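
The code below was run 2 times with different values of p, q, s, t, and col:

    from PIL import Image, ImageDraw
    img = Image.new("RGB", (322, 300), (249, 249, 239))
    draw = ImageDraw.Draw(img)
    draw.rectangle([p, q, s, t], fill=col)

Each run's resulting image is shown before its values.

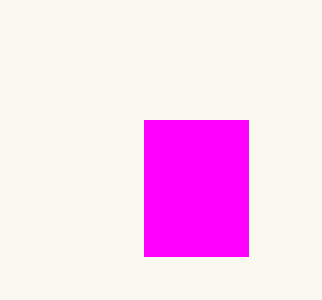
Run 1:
p = 144, q = 120, s = 248, t = 256, col = 'magenta'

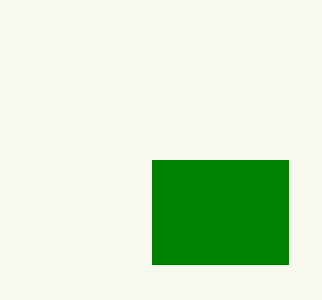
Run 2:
p = 152, q = 160, s = 288, t = 264, col = 'green'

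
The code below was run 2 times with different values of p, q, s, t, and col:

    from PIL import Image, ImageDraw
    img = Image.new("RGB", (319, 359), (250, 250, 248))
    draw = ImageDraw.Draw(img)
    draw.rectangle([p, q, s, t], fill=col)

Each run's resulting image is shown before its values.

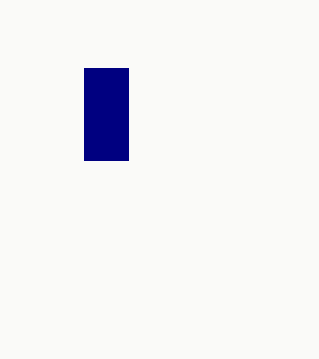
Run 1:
p = 84, q = 68, s = 128, t = 160, col = 'navy'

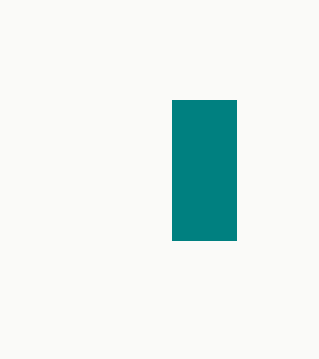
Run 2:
p = 172
q = 100
s = 236
t = 240
col = 'teal'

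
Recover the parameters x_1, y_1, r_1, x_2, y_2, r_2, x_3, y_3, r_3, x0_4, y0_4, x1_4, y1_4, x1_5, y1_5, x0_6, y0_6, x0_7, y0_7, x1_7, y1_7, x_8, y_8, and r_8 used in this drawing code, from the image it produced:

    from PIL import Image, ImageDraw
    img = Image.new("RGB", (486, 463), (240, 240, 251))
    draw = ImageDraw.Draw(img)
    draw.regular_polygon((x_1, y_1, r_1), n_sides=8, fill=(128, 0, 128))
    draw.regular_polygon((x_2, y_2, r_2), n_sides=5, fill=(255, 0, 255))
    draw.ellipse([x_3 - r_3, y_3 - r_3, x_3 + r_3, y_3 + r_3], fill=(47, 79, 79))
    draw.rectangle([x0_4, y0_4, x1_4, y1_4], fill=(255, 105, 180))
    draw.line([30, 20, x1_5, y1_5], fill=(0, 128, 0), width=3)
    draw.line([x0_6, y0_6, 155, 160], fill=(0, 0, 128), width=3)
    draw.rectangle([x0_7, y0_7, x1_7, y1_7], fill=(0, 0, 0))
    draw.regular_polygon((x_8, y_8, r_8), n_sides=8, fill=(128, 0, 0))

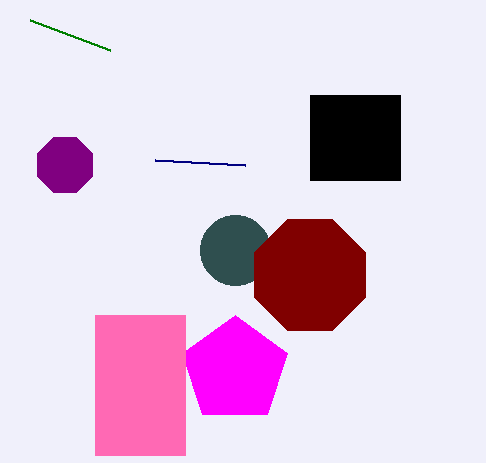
x_1 = 65
y_1 = 165
r_1 = 30
x_2 = 235
y_2 = 370
r_2 = 55
x_3 = 235
y_3 = 250
r_3 = 35
x0_4 = 95
y0_4 = 315
x1_4 = 185
y1_4 = 455
x1_5 = 110
y1_5 = 50
x0_6 = 245
y0_6 = 165
x0_7 = 310
y0_7 = 95
x1_7 = 400
y1_7 = 180
x_8 = 310
y_8 = 275
r_8 = 60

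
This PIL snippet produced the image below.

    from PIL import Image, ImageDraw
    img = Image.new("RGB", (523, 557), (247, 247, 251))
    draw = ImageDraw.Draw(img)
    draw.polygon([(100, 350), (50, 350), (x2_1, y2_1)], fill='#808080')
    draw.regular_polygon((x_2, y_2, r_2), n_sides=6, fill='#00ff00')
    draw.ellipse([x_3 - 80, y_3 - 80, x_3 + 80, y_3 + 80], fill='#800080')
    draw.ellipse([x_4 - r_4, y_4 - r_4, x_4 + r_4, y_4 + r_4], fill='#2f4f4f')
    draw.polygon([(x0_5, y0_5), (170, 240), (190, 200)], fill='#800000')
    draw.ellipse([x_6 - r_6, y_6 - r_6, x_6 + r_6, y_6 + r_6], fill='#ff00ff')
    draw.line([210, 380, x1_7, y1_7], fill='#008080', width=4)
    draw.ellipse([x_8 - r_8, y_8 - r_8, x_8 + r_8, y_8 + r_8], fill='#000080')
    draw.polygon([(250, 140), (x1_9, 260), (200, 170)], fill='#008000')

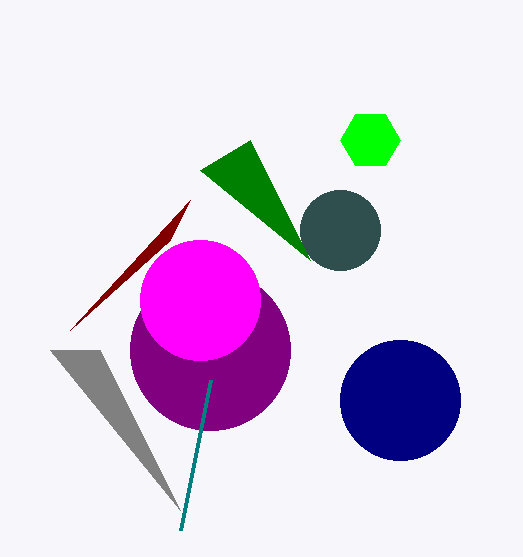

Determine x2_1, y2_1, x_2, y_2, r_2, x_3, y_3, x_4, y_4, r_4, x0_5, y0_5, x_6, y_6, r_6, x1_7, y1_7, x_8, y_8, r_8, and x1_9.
x2_1 = 180, y2_1 = 510, x_2 = 370, y_2 = 140, r_2 = 30, x_3 = 210, y_3 = 350, x_4 = 340, y_4 = 230, r_4 = 40, x0_5 = 70, y0_5 = 330, x_6 = 200, y_6 = 300, r_6 = 60, x1_7 = 180, y1_7 = 530, x_8 = 400, y_8 = 400, r_8 = 60, x1_9 = 310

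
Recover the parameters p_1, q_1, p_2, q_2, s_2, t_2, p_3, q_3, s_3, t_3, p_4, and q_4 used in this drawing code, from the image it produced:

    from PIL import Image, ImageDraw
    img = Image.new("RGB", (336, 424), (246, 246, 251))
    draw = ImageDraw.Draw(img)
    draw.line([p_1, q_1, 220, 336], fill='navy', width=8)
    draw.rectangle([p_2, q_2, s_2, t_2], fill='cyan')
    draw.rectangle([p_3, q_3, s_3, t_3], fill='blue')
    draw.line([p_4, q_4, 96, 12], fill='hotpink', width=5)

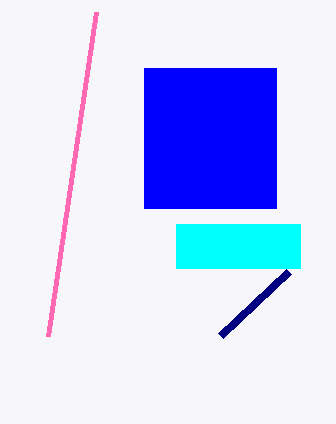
p_1 = 288, q_1 = 272, p_2 = 176, q_2 = 224, s_2 = 300, t_2 = 268, p_3 = 144, q_3 = 68, s_3 = 276, t_3 = 208, p_4 = 48, q_4 = 336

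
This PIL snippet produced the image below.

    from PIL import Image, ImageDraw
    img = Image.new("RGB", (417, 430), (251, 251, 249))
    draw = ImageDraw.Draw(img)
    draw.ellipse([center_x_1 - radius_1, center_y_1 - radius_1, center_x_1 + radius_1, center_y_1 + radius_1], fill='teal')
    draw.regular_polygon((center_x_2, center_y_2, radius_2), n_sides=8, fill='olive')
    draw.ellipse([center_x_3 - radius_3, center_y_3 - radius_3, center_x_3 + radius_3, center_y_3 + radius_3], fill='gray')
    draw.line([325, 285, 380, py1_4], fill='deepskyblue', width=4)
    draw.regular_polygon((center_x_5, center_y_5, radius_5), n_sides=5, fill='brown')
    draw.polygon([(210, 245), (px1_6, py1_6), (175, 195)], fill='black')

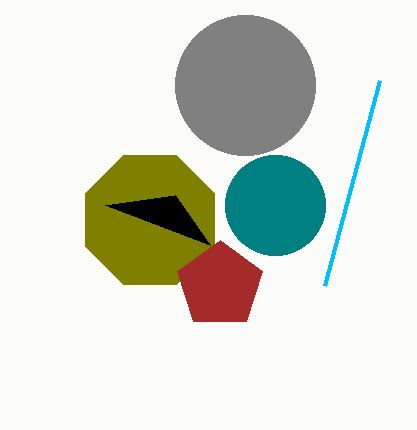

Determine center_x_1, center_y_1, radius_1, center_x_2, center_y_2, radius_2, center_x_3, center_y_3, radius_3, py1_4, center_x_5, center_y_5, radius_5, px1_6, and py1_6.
center_x_1 = 275, center_y_1 = 205, radius_1 = 50, center_x_2 = 150, center_y_2 = 220, radius_2 = 70, center_x_3 = 245, center_y_3 = 85, radius_3 = 70, py1_4 = 80, center_x_5 = 220, center_y_5 = 285, radius_5 = 45, px1_6 = 105, py1_6 = 205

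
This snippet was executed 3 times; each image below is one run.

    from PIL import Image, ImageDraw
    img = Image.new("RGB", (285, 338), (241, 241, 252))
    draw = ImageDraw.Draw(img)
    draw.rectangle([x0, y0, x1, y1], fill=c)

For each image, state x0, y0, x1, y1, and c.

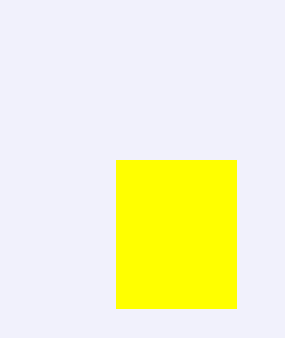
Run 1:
x0 = 116; y0 = 160; x1 = 236; y1 = 308; c = 'yellow'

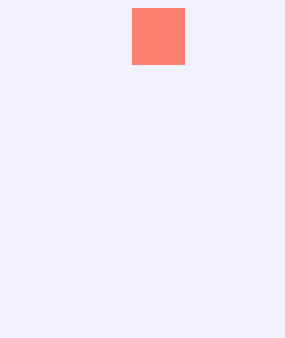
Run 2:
x0 = 132
y0 = 8
x1 = 184
y1 = 64
c = 'salmon'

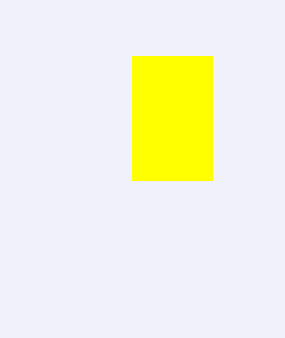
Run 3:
x0 = 132; y0 = 56; x1 = 212; y1 = 180; c = 'yellow'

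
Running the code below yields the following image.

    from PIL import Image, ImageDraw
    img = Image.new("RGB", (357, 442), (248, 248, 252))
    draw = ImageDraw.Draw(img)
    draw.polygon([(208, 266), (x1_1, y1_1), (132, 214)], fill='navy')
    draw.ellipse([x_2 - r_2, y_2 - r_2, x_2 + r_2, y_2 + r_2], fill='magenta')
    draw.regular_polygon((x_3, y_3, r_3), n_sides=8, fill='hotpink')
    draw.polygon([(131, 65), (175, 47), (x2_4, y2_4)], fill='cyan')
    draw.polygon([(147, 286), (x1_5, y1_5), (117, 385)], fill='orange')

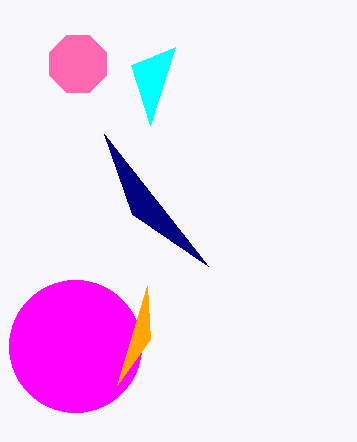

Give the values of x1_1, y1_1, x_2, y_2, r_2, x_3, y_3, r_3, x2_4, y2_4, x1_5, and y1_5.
x1_1 = 104; y1_1 = 134; x_2 = 75; y_2 = 346; r_2 = 66; x_3 = 78; y_3 = 64; r_3 = 31; x2_4 = 150; y2_4 = 125; x1_5 = 150; y1_5 = 339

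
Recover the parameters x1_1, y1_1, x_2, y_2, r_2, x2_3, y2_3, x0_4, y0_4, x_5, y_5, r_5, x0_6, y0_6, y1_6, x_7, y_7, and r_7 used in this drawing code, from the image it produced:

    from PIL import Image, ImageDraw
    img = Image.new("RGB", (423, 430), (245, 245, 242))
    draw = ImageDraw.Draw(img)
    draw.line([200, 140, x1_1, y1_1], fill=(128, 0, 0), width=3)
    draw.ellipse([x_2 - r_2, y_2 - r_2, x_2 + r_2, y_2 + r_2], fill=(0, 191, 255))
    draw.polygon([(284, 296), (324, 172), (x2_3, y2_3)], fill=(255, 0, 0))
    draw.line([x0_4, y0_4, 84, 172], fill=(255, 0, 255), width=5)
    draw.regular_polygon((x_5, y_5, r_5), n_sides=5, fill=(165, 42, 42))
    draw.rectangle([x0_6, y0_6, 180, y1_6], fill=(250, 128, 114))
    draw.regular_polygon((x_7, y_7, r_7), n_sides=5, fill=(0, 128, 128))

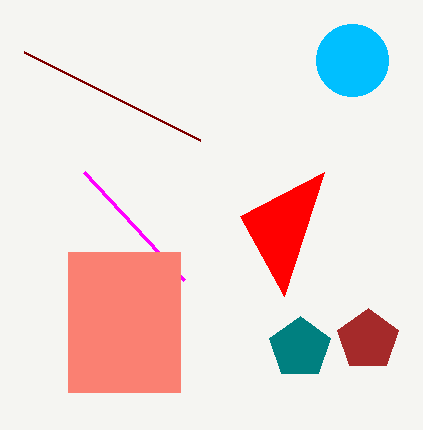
x1_1 = 24
y1_1 = 52
x_2 = 352
y_2 = 60
r_2 = 36
x2_3 = 240
y2_3 = 216
x0_4 = 184
y0_4 = 280
x_5 = 368
y_5 = 340
r_5 = 32
x0_6 = 68
y0_6 = 252
y1_6 = 392
x_7 = 300
y_7 = 348
r_7 = 32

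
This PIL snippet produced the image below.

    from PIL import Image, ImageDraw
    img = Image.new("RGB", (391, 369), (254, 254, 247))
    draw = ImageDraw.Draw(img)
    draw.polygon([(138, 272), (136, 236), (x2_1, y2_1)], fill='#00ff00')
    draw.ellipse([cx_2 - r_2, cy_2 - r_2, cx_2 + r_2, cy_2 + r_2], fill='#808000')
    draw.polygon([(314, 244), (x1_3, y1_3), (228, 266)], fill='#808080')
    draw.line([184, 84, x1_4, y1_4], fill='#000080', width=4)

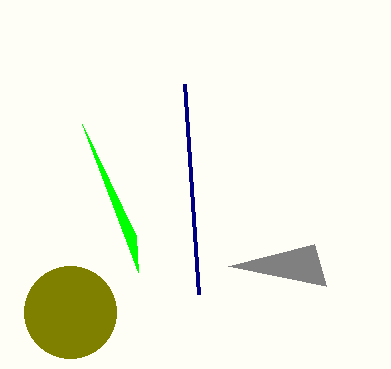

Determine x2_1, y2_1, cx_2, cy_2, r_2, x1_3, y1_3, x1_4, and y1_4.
x2_1 = 82
y2_1 = 124
cx_2 = 70
cy_2 = 312
r_2 = 46
x1_3 = 326
y1_3 = 286
x1_4 = 198
y1_4 = 294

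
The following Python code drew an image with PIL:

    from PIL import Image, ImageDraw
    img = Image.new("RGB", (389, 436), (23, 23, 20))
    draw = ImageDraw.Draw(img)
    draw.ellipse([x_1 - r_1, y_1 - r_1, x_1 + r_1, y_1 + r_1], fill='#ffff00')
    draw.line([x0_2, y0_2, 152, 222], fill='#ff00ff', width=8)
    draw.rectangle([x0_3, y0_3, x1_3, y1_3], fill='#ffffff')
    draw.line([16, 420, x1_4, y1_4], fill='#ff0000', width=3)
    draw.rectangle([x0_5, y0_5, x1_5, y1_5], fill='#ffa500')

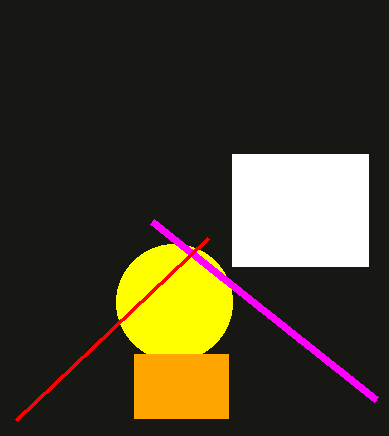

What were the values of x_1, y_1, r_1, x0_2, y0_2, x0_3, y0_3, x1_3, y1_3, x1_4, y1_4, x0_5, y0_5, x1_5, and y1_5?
x_1 = 174
y_1 = 302
r_1 = 58
x0_2 = 376
y0_2 = 400
x0_3 = 232
y0_3 = 154
x1_3 = 368
y1_3 = 266
x1_4 = 208
y1_4 = 238
x0_5 = 134
y0_5 = 354
x1_5 = 228
y1_5 = 418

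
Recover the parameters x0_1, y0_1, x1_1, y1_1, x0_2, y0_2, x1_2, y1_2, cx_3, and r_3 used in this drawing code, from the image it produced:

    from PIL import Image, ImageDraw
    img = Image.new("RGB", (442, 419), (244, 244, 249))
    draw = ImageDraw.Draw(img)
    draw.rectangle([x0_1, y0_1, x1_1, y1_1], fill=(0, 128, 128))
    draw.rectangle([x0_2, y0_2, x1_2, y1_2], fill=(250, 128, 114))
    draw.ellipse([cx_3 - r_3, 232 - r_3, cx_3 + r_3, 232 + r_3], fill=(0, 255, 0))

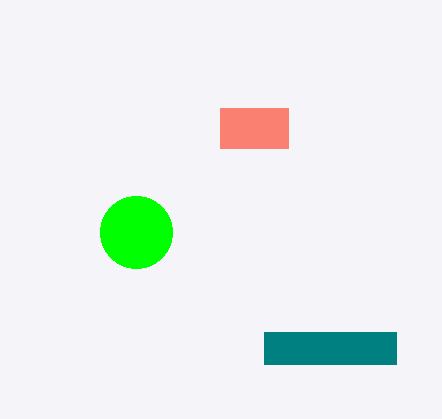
x0_1 = 264, y0_1 = 332, x1_1 = 396, y1_1 = 364, x0_2 = 220, y0_2 = 108, x1_2 = 288, y1_2 = 148, cx_3 = 136, r_3 = 36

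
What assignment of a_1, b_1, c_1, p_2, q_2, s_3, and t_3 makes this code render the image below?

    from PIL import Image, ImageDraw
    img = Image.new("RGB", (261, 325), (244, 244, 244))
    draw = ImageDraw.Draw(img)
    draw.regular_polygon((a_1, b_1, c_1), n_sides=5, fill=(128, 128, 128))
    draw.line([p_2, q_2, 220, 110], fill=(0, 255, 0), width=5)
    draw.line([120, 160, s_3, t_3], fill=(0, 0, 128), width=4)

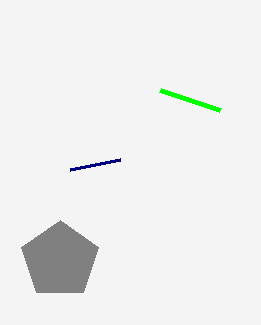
a_1 = 60; b_1 = 260; c_1 = 40; p_2 = 160; q_2 = 90; s_3 = 70; t_3 = 170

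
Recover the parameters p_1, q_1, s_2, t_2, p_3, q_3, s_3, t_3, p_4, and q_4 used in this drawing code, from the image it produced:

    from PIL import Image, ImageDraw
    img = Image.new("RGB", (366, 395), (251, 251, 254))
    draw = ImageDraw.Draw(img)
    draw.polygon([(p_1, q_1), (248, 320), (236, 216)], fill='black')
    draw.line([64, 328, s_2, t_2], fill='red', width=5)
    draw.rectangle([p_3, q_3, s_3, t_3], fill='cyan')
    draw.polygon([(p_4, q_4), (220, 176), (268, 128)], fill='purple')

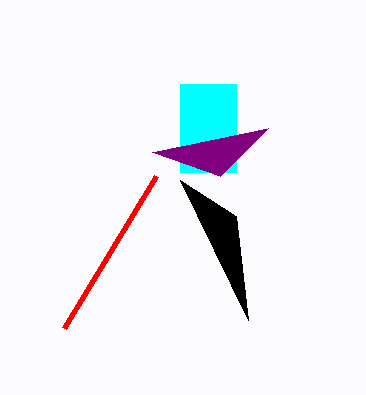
p_1 = 180
q_1 = 180
s_2 = 156
t_2 = 176
p_3 = 180
q_3 = 84
s_3 = 236
t_3 = 172
p_4 = 152
q_4 = 152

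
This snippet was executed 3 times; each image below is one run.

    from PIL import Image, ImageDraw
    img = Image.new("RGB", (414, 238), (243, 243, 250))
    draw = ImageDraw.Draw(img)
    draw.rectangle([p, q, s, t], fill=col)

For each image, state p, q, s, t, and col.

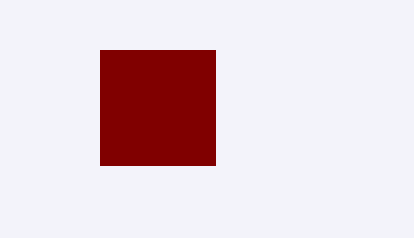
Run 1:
p = 100
q = 50
s = 215
t = 165
col = 'maroon'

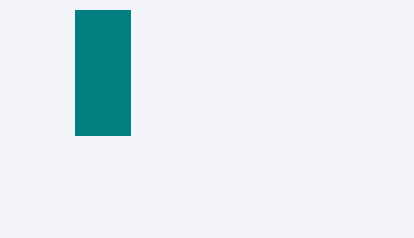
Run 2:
p = 75, q = 10, s = 130, t = 135, col = 'teal'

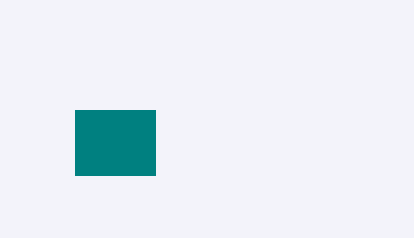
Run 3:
p = 75
q = 110
s = 155
t = 175
col = 'teal'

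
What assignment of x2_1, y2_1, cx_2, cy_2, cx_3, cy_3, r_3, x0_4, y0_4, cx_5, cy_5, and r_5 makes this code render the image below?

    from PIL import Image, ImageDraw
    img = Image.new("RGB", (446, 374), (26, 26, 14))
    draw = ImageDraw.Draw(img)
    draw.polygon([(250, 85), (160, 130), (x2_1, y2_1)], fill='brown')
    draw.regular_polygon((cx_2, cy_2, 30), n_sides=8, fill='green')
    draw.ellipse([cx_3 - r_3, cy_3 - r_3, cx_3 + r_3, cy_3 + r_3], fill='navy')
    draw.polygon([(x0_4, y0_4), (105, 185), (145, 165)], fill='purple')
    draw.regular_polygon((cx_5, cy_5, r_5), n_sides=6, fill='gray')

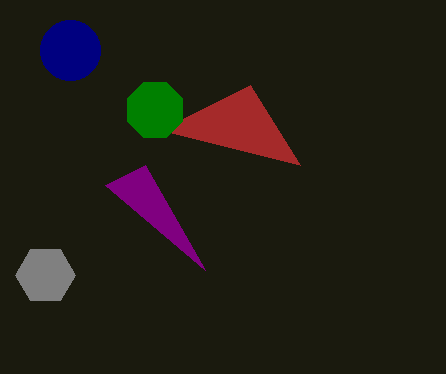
x2_1 = 300; y2_1 = 165; cx_2 = 155; cy_2 = 110; cx_3 = 70; cy_3 = 50; r_3 = 30; x0_4 = 205; y0_4 = 270; cx_5 = 45; cy_5 = 275; r_5 = 30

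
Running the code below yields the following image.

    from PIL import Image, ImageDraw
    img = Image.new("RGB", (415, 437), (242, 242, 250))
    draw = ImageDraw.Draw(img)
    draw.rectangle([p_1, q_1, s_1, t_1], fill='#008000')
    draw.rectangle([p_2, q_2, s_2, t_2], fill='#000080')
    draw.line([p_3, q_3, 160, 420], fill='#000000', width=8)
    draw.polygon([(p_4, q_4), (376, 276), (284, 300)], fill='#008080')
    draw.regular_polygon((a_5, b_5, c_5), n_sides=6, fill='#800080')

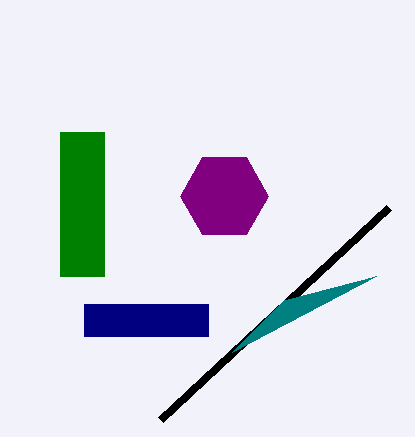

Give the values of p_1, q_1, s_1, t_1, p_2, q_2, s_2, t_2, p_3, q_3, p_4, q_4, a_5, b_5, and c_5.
p_1 = 60
q_1 = 132
s_1 = 104
t_1 = 276
p_2 = 84
q_2 = 304
s_2 = 208
t_2 = 336
p_3 = 388
q_3 = 208
p_4 = 232
q_4 = 352
a_5 = 224
b_5 = 196
c_5 = 44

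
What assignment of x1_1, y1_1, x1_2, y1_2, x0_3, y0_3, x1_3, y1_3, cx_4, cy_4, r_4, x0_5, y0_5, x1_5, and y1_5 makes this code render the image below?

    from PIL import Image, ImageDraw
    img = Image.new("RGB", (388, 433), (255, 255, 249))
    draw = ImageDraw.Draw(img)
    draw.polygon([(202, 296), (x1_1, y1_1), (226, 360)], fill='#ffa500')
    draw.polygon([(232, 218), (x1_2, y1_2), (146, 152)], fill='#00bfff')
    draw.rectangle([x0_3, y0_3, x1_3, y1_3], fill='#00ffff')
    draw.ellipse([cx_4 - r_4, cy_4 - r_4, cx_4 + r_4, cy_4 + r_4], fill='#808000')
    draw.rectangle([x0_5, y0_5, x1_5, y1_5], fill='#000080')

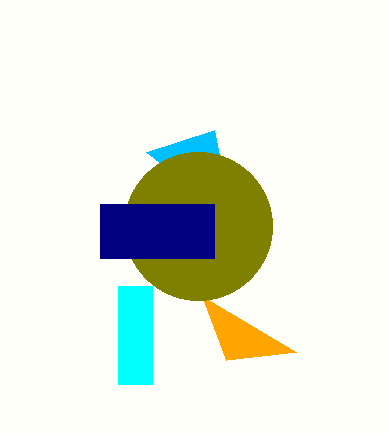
x1_1 = 296
y1_1 = 352
x1_2 = 214
y1_2 = 130
x0_3 = 118
y0_3 = 286
x1_3 = 152
y1_3 = 384
cx_4 = 198
cy_4 = 226
r_4 = 74
x0_5 = 100
y0_5 = 204
x1_5 = 214
y1_5 = 258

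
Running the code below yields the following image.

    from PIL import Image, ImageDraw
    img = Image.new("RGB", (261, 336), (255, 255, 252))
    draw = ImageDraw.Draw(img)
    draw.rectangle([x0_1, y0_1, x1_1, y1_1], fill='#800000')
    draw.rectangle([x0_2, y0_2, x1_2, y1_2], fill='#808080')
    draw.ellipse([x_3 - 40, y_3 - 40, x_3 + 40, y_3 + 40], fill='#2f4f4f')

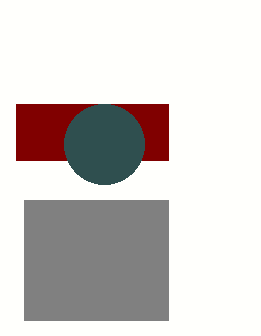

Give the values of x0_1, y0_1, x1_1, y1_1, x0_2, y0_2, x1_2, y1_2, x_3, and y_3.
x0_1 = 16
y0_1 = 104
x1_1 = 168
y1_1 = 160
x0_2 = 24
y0_2 = 200
x1_2 = 168
y1_2 = 320
x_3 = 104
y_3 = 144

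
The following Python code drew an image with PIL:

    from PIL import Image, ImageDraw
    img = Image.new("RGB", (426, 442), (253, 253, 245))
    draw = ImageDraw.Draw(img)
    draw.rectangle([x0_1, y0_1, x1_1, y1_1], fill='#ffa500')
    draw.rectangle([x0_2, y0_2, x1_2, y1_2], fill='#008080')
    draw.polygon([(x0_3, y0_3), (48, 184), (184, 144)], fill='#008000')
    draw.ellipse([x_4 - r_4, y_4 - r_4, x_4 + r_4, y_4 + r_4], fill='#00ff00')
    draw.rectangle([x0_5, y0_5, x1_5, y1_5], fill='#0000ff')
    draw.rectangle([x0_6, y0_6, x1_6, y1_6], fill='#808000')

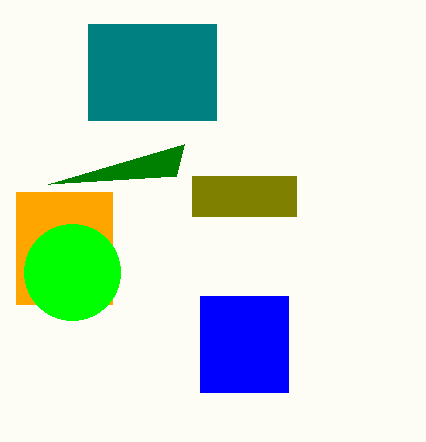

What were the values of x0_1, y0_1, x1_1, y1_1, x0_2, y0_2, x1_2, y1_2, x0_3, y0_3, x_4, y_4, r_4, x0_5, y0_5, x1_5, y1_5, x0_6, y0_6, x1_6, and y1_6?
x0_1 = 16, y0_1 = 192, x1_1 = 112, y1_1 = 304, x0_2 = 88, y0_2 = 24, x1_2 = 216, y1_2 = 120, x0_3 = 176, y0_3 = 176, x_4 = 72, y_4 = 272, r_4 = 48, x0_5 = 200, y0_5 = 296, x1_5 = 288, y1_5 = 392, x0_6 = 192, y0_6 = 176, x1_6 = 296, y1_6 = 216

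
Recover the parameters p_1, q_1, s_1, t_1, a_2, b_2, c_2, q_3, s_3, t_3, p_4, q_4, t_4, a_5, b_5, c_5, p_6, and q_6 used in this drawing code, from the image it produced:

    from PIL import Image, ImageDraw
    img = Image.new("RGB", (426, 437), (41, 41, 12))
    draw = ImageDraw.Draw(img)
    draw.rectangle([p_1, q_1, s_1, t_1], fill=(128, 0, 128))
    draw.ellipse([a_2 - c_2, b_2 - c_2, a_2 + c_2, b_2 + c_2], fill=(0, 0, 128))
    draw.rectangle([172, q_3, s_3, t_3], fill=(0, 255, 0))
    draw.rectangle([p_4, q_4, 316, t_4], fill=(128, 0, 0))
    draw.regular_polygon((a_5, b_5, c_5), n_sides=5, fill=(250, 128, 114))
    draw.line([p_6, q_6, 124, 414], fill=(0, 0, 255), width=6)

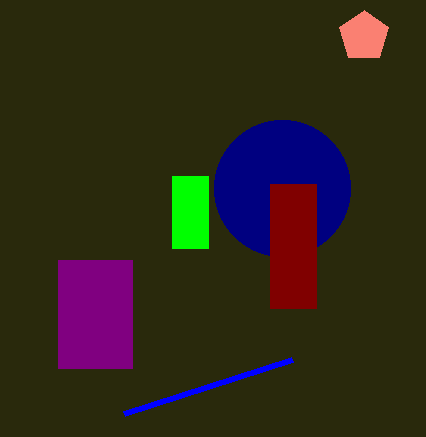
p_1 = 58; q_1 = 260; s_1 = 132; t_1 = 368; a_2 = 282; b_2 = 188; c_2 = 68; q_3 = 176; s_3 = 208; t_3 = 248; p_4 = 270; q_4 = 184; t_4 = 308; a_5 = 364; b_5 = 36; c_5 = 26; p_6 = 292; q_6 = 360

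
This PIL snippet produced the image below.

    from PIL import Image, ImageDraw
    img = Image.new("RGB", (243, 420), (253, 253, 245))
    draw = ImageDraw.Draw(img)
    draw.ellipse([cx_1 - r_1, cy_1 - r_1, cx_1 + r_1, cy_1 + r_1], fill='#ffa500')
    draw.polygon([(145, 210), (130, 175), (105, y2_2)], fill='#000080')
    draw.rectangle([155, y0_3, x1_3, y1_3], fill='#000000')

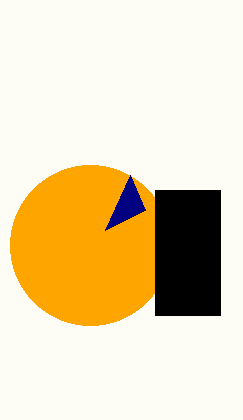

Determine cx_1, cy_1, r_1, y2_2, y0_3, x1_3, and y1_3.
cx_1 = 90; cy_1 = 245; r_1 = 80; y2_2 = 230; y0_3 = 190; x1_3 = 220; y1_3 = 315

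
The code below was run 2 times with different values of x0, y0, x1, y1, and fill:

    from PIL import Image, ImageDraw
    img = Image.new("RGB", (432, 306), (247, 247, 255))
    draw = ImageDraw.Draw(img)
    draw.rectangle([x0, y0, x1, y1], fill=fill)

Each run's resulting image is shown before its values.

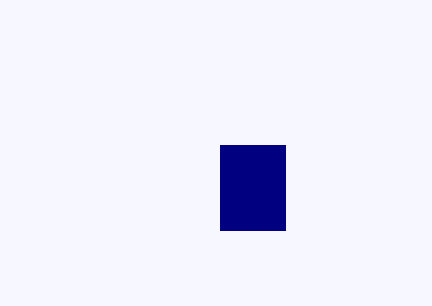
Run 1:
x0 = 220, y0 = 145, x1 = 285, y1 = 230, fill = 'navy'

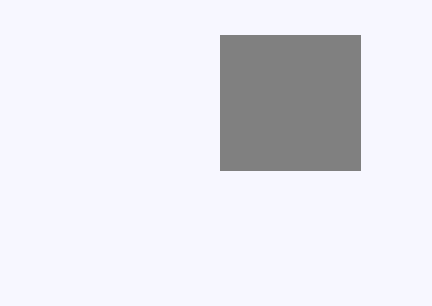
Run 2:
x0 = 220
y0 = 35
x1 = 360
y1 = 170
fill = 'gray'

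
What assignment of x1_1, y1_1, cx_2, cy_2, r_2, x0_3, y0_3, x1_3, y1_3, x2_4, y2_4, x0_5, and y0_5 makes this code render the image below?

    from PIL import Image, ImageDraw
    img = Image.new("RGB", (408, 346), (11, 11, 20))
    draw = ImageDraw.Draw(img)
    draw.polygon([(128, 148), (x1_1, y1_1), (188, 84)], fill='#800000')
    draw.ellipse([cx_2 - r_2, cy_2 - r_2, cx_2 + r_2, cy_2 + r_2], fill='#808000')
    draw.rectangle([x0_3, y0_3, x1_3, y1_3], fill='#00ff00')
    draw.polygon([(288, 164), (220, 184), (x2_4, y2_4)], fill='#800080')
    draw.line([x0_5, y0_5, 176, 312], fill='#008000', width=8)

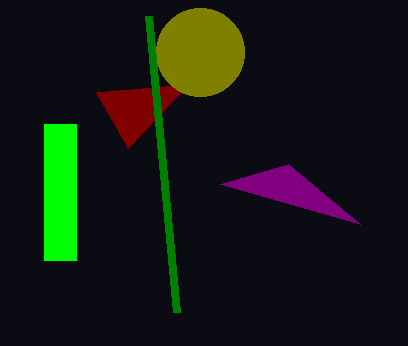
x1_1 = 96
y1_1 = 92
cx_2 = 200
cy_2 = 52
r_2 = 44
x0_3 = 44
y0_3 = 124
x1_3 = 76
y1_3 = 260
x2_4 = 360
y2_4 = 224
x0_5 = 148
y0_5 = 16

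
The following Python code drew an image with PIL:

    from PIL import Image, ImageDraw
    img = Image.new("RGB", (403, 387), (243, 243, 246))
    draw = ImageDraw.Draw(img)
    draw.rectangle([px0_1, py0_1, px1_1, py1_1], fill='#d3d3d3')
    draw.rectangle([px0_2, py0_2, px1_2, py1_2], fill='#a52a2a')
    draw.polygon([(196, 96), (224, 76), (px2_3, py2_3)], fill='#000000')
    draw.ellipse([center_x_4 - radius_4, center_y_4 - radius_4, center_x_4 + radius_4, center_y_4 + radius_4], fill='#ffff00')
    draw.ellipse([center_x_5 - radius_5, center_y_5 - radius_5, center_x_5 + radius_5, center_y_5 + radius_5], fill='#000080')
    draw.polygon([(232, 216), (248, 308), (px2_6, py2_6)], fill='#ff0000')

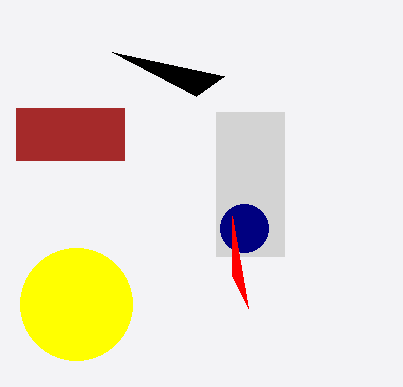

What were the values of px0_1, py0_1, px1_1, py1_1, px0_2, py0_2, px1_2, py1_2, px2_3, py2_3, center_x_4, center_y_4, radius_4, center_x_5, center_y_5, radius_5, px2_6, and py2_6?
px0_1 = 216; py0_1 = 112; px1_1 = 284; py1_1 = 256; px0_2 = 16; py0_2 = 108; px1_2 = 124; py1_2 = 160; px2_3 = 112; py2_3 = 52; center_x_4 = 76; center_y_4 = 304; radius_4 = 56; center_x_5 = 244; center_y_5 = 228; radius_5 = 24; px2_6 = 232; py2_6 = 276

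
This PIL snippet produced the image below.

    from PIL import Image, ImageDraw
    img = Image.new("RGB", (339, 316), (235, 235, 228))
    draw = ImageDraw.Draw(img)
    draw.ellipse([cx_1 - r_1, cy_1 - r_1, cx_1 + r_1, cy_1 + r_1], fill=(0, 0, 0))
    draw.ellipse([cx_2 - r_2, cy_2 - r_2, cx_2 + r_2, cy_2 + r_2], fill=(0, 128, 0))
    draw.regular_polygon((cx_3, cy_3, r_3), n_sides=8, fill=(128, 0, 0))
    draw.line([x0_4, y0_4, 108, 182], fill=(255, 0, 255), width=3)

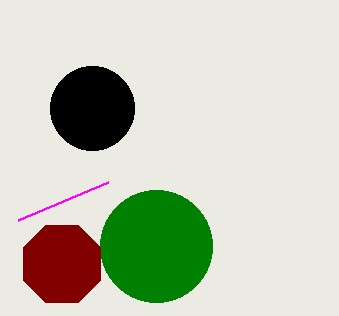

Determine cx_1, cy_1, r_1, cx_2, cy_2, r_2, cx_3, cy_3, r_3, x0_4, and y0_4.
cx_1 = 92; cy_1 = 108; r_1 = 42; cx_2 = 156; cy_2 = 246; r_2 = 56; cx_3 = 62; cy_3 = 264; r_3 = 42; x0_4 = 18; y0_4 = 220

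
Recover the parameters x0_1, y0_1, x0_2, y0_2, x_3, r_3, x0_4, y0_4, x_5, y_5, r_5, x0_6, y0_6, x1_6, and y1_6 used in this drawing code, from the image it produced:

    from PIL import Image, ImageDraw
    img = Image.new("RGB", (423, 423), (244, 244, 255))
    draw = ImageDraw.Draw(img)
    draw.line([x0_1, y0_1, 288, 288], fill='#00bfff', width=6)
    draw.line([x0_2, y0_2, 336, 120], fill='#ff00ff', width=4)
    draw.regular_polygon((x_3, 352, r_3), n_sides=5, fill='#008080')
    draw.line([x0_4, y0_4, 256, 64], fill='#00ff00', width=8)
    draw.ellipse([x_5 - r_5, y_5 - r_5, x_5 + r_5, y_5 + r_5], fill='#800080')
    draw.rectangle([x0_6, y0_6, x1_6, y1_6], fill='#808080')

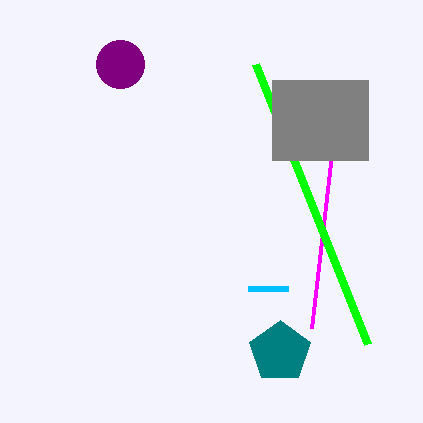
x0_1 = 248
y0_1 = 288
x0_2 = 312
y0_2 = 328
x_3 = 280
r_3 = 32
x0_4 = 368
y0_4 = 344
x_5 = 120
y_5 = 64
r_5 = 24
x0_6 = 272
y0_6 = 80
x1_6 = 368
y1_6 = 160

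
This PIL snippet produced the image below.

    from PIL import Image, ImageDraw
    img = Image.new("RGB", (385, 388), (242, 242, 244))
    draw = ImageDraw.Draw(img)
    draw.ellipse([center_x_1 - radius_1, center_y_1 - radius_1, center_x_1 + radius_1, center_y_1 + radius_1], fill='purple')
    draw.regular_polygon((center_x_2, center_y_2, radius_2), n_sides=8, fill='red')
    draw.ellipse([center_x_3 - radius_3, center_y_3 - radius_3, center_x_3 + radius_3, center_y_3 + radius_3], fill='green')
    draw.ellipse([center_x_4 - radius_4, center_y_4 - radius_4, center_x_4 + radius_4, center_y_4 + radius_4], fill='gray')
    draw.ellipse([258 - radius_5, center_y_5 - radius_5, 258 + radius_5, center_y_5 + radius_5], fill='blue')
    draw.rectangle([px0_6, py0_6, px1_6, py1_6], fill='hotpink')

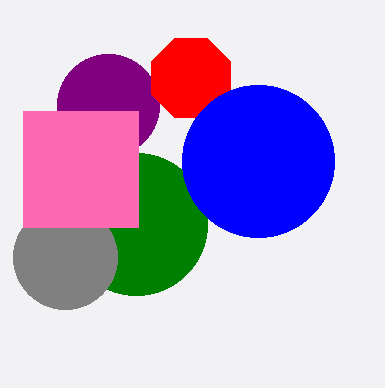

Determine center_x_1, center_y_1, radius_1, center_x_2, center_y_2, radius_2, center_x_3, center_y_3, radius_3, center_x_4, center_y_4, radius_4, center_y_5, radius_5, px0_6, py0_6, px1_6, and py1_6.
center_x_1 = 108, center_y_1 = 105, radius_1 = 51, center_x_2 = 191, center_y_2 = 78, radius_2 = 43, center_x_3 = 136, center_y_3 = 224, radius_3 = 71, center_x_4 = 65, center_y_4 = 257, radius_4 = 52, center_y_5 = 161, radius_5 = 76, px0_6 = 23, py0_6 = 111, px1_6 = 138, py1_6 = 227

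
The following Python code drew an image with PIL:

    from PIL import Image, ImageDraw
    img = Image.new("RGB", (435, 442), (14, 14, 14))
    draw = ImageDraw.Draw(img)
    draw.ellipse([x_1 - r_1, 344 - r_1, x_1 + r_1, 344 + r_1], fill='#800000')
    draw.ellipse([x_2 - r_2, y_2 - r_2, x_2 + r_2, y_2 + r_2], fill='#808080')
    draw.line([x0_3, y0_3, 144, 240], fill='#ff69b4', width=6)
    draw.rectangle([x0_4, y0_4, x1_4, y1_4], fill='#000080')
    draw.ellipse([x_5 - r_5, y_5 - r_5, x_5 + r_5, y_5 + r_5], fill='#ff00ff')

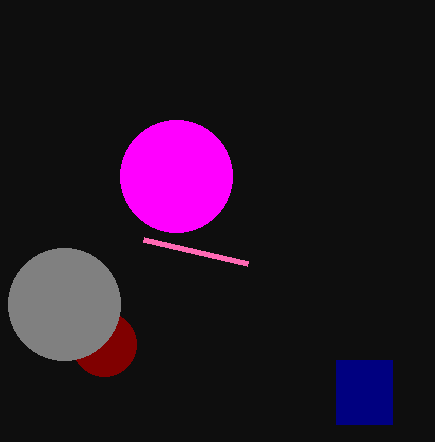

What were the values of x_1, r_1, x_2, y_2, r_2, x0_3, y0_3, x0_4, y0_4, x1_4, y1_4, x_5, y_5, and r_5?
x_1 = 104, r_1 = 32, x_2 = 64, y_2 = 304, r_2 = 56, x0_3 = 248, y0_3 = 264, x0_4 = 336, y0_4 = 360, x1_4 = 392, y1_4 = 424, x_5 = 176, y_5 = 176, r_5 = 56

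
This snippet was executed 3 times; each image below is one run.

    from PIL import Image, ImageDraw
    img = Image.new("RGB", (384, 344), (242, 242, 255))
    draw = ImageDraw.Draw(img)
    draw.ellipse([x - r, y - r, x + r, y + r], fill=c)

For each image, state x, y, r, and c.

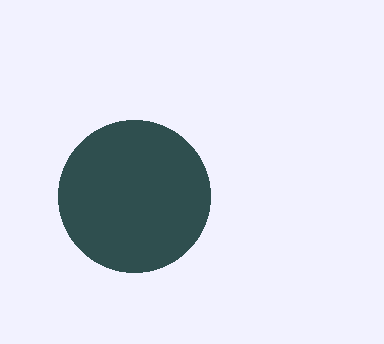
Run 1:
x = 134; y = 196; r = 76; c = 'darkslategray'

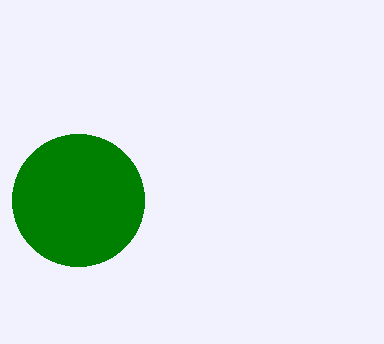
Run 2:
x = 78, y = 200, r = 66, c = 'green'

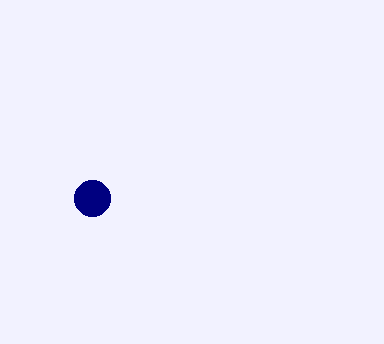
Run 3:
x = 92
y = 198
r = 18
c = 'navy'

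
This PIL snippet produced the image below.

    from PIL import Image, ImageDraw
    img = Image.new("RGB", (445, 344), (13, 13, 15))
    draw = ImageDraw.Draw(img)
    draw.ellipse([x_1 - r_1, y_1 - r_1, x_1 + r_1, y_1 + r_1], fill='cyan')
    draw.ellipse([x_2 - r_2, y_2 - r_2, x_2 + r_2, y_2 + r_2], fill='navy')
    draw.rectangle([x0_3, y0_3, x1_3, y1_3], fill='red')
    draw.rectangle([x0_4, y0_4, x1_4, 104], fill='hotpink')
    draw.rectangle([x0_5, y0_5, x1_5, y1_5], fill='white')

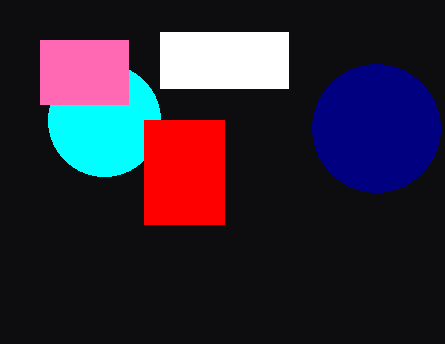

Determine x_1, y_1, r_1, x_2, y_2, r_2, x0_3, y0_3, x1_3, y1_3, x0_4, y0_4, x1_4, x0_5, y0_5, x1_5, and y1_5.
x_1 = 104; y_1 = 120; r_1 = 56; x_2 = 376; y_2 = 128; r_2 = 64; x0_3 = 144; y0_3 = 120; x1_3 = 224; y1_3 = 224; x0_4 = 40; y0_4 = 40; x1_4 = 128; x0_5 = 160; y0_5 = 32; x1_5 = 288; y1_5 = 88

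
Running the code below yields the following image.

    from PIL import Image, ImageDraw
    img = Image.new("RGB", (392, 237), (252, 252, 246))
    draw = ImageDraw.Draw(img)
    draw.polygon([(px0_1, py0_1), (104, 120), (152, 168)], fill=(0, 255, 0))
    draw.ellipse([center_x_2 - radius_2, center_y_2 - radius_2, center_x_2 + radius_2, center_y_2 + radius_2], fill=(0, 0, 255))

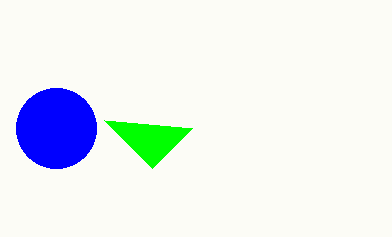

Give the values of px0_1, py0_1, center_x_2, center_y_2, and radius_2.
px0_1 = 192; py0_1 = 128; center_x_2 = 56; center_y_2 = 128; radius_2 = 40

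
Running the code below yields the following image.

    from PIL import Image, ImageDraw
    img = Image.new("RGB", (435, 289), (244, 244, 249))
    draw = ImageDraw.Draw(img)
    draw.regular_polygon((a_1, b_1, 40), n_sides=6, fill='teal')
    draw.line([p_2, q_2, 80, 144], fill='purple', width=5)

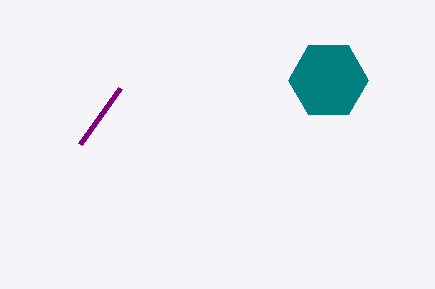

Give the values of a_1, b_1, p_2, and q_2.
a_1 = 328; b_1 = 80; p_2 = 120; q_2 = 88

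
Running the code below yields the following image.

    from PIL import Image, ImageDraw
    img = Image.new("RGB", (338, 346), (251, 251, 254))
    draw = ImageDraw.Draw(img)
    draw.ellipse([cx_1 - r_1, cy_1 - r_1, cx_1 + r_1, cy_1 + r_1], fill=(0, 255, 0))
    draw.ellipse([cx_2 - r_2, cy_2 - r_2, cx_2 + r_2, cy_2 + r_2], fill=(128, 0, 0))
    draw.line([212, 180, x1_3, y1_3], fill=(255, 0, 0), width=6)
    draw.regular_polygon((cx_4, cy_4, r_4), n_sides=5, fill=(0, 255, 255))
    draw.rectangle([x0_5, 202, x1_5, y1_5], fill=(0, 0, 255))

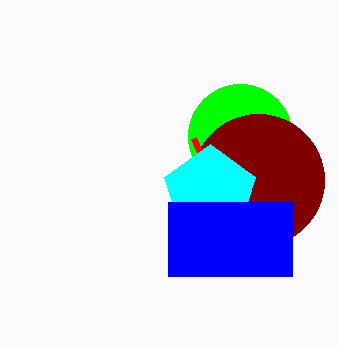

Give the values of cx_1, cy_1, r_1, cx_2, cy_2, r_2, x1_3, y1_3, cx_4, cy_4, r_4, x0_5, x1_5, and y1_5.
cx_1 = 240, cy_1 = 136, r_1 = 52, cx_2 = 258, cy_2 = 180, r_2 = 66, x1_3 = 194, y1_3 = 138, cx_4 = 210, cy_4 = 192, r_4 = 48, x0_5 = 168, x1_5 = 292, y1_5 = 276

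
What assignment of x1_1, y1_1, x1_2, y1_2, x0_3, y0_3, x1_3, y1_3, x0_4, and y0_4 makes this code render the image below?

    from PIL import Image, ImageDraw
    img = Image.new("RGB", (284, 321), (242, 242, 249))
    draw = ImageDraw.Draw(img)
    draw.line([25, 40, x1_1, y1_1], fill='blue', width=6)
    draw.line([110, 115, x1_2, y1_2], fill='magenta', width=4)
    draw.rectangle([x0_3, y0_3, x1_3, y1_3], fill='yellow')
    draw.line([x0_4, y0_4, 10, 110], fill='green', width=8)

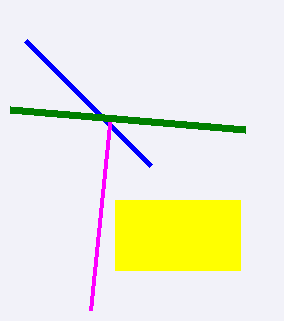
x1_1 = 150
y1_1 = 165
x1_2 = 90
y1_2 = 310
x0_3 = 115
y0_3 = 200
x1_3 = 240
y1_3 = 270
x0_4 = 245
y0_4 = 130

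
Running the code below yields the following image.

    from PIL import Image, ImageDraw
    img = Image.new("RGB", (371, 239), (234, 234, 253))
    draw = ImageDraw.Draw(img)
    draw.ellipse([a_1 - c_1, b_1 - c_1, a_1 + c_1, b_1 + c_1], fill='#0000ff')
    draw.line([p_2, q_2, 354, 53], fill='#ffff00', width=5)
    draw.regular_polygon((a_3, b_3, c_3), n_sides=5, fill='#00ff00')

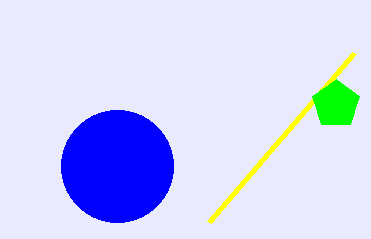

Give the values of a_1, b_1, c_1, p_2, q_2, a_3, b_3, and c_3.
a_1 = 117; b_1 = 166; c_1 = 56; p_2 = 209; q_2 = 222; a_3 = 336; b_3 = 104; c_3 = 25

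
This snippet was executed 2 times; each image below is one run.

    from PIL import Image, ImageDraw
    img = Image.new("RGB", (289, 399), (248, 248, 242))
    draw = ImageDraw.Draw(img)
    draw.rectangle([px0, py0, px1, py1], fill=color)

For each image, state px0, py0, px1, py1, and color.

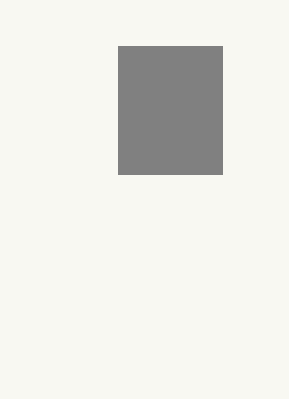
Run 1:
px0 = 118
py0 = 46
px1 = 222
py1 = 174
color = 'gray'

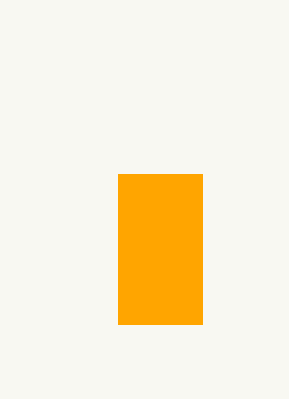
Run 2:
px0 = 118
py0 = 174
px1 = 202
py1 = 324
color = 'orange'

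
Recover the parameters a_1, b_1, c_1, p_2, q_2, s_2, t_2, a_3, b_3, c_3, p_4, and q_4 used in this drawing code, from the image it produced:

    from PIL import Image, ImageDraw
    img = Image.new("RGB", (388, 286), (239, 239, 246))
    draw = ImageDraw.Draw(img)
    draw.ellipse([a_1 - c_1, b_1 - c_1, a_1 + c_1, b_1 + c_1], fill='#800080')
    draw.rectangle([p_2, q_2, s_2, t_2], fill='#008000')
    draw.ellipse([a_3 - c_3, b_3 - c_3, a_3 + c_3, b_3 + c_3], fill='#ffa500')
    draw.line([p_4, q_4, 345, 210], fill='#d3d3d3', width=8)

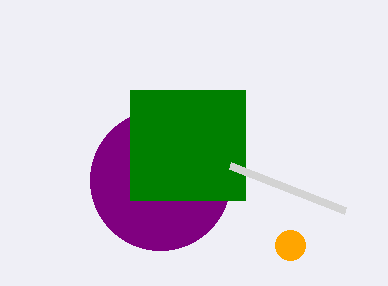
a_1 = 160, b_1 = 180, c_1 = 70, p_2 = 130, q_2 = 90, s_2 = 245, t_2 = 200, a_3 = 290, b_3 = 245, c_3 = 15, p_4 = 230, q_4 = 165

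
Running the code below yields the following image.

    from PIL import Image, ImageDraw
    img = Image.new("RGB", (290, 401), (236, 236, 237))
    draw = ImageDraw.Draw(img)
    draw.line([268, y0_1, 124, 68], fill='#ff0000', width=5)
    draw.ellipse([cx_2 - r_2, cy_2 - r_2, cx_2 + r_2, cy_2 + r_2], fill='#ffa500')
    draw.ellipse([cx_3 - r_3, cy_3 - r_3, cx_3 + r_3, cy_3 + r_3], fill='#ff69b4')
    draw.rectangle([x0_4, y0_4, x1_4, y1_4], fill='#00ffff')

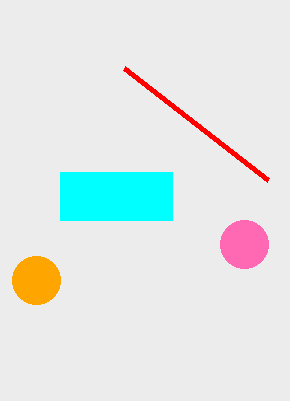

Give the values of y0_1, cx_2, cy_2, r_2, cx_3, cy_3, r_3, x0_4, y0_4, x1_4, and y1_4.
y0_1 = 180; cx_2 = 36; cy_2 = 280; r_2 = 24; cx_3 = 244; cy_3 = 244; r_3 = 24; x0_4 = 60; y0_4 = 172; x1_4 = 172; y1_4 = 220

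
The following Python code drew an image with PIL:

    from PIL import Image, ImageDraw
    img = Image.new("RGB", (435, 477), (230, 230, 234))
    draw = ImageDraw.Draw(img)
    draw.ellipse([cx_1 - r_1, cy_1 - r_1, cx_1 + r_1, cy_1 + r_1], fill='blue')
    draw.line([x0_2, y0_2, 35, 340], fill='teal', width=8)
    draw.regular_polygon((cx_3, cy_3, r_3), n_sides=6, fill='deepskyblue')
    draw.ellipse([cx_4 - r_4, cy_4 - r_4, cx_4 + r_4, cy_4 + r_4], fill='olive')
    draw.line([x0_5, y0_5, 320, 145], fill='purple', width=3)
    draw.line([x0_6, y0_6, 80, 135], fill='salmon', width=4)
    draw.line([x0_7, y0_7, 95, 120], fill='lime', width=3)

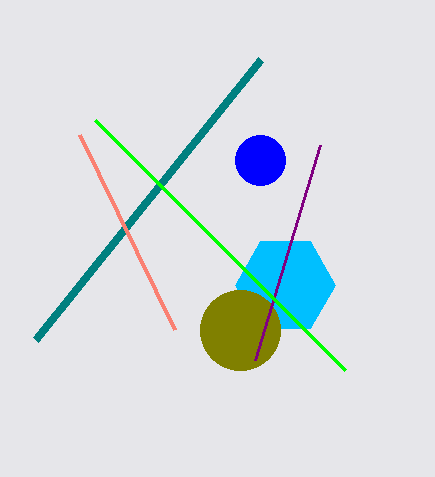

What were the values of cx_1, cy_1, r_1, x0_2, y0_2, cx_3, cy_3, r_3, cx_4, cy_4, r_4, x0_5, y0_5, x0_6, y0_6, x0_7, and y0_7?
cx_1 = 260
cy_1 = 160
r_1 = 25
x0_2 = 260
y0_2 = 60
cx_3 = 285
cy_3 = 285
r_3 = 50
cx_4 = 240
cy_4 = 330
r_4 = 40
x0_5 = 255
y0_5 = 360
x0_6 = 175
y0_6 = 330
x0_7 = 345
y0_7 = 370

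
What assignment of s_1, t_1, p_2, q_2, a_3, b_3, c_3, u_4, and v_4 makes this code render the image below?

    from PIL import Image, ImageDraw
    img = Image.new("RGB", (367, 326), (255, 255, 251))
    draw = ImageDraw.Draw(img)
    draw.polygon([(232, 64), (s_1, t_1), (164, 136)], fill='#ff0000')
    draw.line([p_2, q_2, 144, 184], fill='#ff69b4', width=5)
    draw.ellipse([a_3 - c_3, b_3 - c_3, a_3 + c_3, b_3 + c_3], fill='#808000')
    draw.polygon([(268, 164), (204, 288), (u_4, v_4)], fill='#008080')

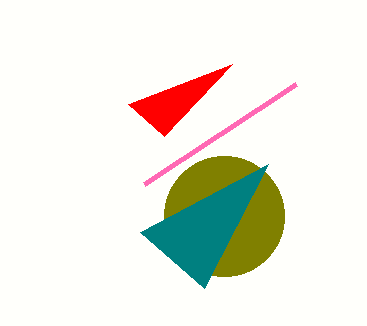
s_1 = 128
t_1 = 104
p_2 = 296
q_2 = 84
a_3 = 224
b_3 = 216
c_3 = 60
u_4 = 140
v_4 = 232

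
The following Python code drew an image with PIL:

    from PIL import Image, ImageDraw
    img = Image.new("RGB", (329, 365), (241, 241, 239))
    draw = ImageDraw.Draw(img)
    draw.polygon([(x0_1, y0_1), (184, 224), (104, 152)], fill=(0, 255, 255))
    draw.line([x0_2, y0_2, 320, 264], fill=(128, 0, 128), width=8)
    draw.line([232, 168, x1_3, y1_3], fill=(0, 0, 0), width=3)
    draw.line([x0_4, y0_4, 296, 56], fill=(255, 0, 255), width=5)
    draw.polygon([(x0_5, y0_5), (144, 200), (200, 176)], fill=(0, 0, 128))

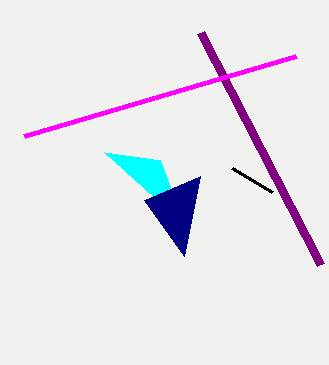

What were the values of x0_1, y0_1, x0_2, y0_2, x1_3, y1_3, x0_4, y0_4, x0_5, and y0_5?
x0_1 = 160, y0_1 = 160, x0_2 = 200, y0_2 = 32, x1_3 = 272, y1_3 = 192, x0_4 = 24, y0_4 = 136, x0_5 = 184, y0_5 = 256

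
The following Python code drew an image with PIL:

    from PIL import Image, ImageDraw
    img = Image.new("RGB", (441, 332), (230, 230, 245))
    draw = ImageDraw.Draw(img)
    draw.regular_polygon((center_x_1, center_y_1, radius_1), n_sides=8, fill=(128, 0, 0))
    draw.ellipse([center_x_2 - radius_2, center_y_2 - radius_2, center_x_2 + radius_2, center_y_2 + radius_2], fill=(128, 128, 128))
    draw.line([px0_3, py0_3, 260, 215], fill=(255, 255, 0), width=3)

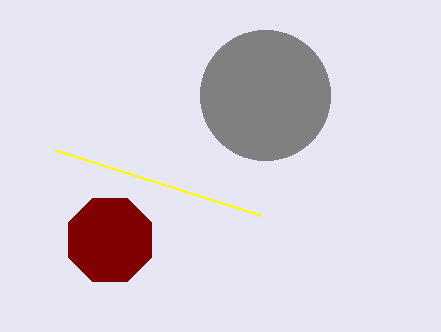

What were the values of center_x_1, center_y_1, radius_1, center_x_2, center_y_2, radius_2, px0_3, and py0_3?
center_x_1 = 110, center_y_1 = 240, radius_1 = 45, center_x_2 = 265, center_y_2 = 95, radius_2 = 65, px0_3 = 55, py0_3 = 150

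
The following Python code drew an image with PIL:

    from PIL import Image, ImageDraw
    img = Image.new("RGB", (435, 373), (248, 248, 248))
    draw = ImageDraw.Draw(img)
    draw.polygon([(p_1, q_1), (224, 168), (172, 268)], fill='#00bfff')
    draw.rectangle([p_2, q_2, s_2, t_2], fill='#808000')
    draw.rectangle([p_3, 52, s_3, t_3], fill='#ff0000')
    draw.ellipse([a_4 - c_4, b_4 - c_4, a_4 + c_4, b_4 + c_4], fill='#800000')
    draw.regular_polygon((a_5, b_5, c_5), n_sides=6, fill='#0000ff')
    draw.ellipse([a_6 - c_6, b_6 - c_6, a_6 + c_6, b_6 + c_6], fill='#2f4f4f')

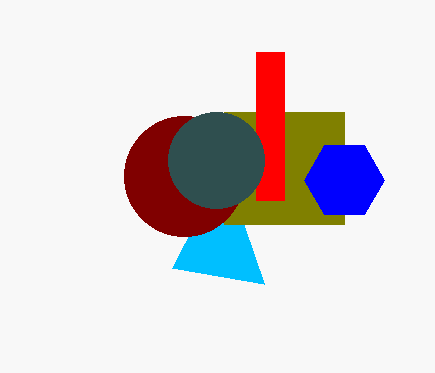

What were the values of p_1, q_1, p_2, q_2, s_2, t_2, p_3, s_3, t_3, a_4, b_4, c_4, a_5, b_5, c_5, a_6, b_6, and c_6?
p_1 = 264, q_1 = 284, p_2 = 224, q_2 = 112, s_2 = 344, t_2 = 224, p_3 = 256, s_3 = 284, t_3 = 200, a_4 = 184, b_4 = 176, c_4 = 60, a_5 = 344, b_5 = 180, c_5 = 40, a_6 = 216, b_6 = 160, c_6 = 48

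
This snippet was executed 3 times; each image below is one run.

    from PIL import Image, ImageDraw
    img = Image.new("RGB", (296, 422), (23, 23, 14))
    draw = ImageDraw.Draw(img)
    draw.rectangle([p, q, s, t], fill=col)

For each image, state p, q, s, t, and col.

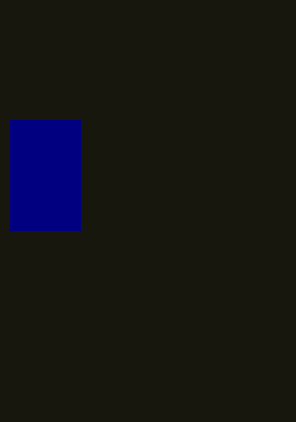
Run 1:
p = 10, q = 120, s = 80, t = 230, col = 'navy'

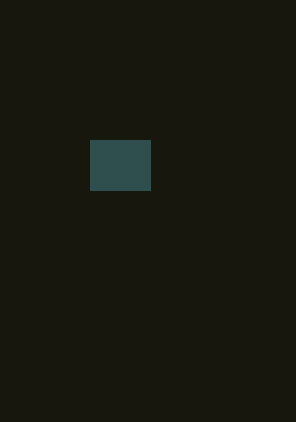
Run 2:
p = 90
q = 140
s = 150
t = 190
col = 'darkslategray'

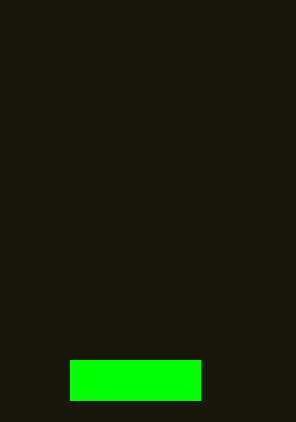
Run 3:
p = 70, q = 360, s = 200, t = 400, col = 'lime'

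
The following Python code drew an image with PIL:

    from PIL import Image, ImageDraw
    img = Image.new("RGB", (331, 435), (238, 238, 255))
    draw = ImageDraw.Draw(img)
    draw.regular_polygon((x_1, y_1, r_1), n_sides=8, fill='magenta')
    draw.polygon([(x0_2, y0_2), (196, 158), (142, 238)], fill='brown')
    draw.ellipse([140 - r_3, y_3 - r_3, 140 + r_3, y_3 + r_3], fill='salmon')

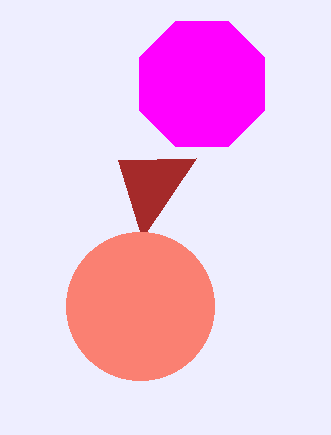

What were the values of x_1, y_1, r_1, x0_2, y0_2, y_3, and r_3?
x_1 = 202; y_1 = 84; r_1 = 68; x0_2 = 118; y0_2 = 160; y_3 = 306; r_3 = 74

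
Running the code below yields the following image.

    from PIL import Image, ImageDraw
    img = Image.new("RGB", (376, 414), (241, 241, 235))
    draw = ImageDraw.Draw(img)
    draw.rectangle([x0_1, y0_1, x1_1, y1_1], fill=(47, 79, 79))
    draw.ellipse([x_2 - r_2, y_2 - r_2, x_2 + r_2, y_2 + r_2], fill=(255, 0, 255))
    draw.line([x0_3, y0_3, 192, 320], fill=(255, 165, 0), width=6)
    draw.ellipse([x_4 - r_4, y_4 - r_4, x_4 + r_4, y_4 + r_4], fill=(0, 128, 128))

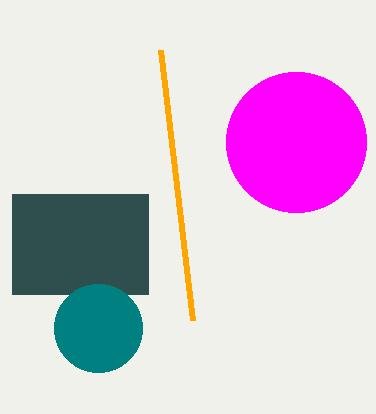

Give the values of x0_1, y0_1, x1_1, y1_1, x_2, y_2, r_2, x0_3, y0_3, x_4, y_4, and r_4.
x0_1 = 12
y0_1 = 194
x1_1 = 148
y1_1 = 294
x_2 = 296
y_2 = 142
r_2 = 70
x0_3 = 160
y0_3 = 50
x_4 = 98
y_4 = 328
r_4 = 44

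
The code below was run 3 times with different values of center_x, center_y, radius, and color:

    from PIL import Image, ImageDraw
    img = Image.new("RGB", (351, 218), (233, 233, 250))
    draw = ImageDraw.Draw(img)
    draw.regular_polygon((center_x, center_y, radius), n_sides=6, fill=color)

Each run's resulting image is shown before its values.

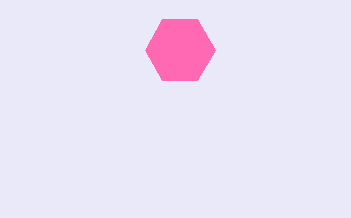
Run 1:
center_x = 180
center_y = 50
radius = 35
color = 'hotpink'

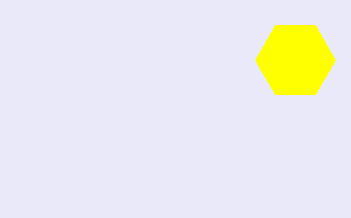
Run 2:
center_x = 295; center_y = 60; radius = 40; color = 'yellow'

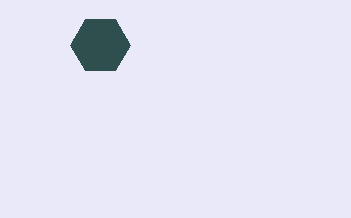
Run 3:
center_x = 100; center_y = 45; radius = 30; color = 'darkslategray'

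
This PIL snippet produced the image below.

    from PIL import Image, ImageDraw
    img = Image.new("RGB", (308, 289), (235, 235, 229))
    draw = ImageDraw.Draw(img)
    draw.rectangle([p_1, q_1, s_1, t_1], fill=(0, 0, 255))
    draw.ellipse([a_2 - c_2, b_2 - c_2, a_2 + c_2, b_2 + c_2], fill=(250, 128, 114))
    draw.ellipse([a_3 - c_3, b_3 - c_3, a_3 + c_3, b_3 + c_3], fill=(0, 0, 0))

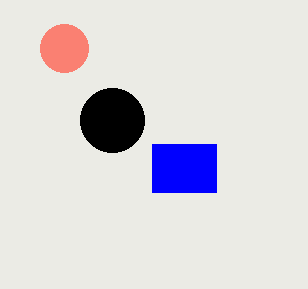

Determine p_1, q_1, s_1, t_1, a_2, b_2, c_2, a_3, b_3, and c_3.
p_1 = 152
q_1 = 144
s_1 = 216
t_1 = 192
a_2 = 64
b_2 = 48
c_2 = 24
a_3 = 112
b_3 = 120
c_3 = 32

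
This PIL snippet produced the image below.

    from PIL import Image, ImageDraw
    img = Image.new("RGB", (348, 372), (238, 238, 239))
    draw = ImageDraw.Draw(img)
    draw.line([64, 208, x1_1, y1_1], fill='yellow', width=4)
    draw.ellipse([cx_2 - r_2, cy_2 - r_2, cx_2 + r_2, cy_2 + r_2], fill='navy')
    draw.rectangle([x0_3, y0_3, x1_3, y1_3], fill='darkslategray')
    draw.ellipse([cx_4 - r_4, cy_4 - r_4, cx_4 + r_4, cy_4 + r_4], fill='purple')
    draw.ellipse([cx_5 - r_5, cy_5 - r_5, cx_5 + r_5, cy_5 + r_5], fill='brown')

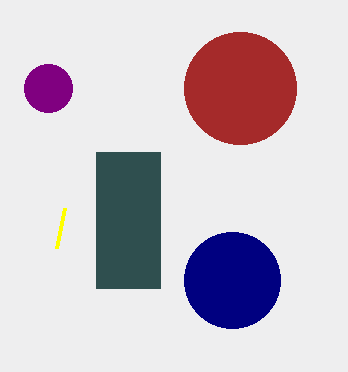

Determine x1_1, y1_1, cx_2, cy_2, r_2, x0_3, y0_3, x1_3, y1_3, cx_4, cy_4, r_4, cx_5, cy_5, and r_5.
x1_1 = 56
y1_1 = 248
cx_2 = 232
cy_2 = 280
r_2 = 48
x0_3 = 96
y0_3 = 152
x1_3 = 160
y1_3 = 288
cx_4 = 48
cy_4 = 88
r_4 = 24
cx_5 = 240
cy_5 = 88
r_5 = 56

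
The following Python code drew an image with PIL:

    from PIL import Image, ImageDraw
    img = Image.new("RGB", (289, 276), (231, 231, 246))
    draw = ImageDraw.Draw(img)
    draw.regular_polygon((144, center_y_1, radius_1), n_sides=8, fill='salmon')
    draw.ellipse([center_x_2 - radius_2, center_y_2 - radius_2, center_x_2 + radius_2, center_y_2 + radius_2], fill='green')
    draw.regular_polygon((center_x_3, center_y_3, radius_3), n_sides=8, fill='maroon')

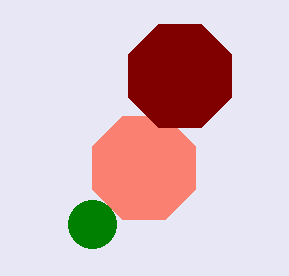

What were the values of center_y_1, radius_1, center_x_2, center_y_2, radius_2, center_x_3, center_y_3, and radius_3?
center_y_1 = 168; radius_1 = 56; center_x_2 = 92; center_y_2 = 224; radius_2 = 24; center_x_3 = 180; center_y_3 = 76; radius_3 = 56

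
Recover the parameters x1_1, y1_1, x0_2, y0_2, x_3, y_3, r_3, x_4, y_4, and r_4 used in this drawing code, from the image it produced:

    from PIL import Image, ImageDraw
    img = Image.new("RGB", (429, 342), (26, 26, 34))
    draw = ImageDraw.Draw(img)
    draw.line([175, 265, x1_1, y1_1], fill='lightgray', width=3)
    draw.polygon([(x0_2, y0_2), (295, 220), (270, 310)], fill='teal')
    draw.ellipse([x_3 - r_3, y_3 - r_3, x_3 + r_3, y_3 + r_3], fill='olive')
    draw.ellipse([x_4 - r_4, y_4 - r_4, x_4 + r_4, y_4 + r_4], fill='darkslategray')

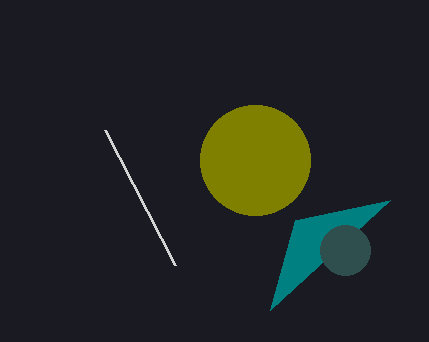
x1_1 = 105
y1_1 = 130
x0_2 = 390
y0_2 = 200
x_3 = 255
y_3 = 160
r_3 = 55
x_4 = 345
y_4 = 250
r_4 = 25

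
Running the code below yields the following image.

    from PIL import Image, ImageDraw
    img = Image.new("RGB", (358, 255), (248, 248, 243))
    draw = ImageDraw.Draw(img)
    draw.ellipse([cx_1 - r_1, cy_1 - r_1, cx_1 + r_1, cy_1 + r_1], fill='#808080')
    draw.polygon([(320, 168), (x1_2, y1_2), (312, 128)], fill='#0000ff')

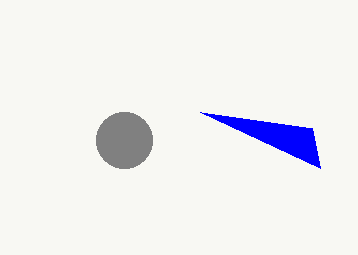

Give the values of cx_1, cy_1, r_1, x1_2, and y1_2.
cx_1 = 124, cy_1 = 140, r_1 = 28, x1_2 = 200, y1_2 = 112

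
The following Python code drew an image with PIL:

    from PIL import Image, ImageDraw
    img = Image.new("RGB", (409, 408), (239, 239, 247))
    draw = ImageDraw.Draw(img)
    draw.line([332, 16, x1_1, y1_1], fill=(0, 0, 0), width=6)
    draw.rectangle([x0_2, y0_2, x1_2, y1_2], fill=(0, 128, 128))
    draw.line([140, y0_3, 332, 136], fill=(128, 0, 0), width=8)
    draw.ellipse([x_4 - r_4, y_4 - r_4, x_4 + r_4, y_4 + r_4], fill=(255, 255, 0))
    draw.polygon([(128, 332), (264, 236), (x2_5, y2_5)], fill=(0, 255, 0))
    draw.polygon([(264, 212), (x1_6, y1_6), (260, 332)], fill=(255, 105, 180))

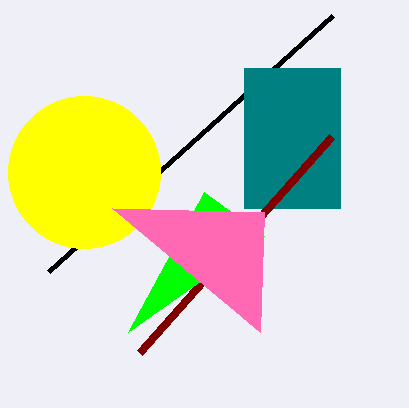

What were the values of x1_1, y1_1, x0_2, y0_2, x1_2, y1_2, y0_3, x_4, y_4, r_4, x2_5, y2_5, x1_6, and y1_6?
x1_1 = 48; y1_1 = 272; x0_2 = 244; y0_2 = 68; x1_2 = 340; y1_2 = 208; y0_3 = 352; x_4 = 84; y_4 = 172; r_4 = 76; x2_5 = 204; y2_5 = 192; x1_6 = 112; y1_6 = 208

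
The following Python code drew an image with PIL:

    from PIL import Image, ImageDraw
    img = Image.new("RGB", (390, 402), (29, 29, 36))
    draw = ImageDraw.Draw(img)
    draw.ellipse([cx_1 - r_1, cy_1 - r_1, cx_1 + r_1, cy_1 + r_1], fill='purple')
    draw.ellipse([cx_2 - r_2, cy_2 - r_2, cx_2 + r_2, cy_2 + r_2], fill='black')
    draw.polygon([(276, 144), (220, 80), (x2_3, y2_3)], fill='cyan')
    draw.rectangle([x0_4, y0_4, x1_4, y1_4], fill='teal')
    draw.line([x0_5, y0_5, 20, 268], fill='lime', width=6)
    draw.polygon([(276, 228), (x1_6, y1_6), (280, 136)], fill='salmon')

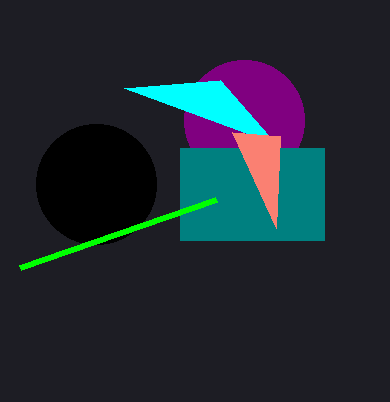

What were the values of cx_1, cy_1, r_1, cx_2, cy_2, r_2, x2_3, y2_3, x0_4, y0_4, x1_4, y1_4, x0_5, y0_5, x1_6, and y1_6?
cx_1 = 244, cy_1 = 120, r_1 = 60, cx_2 = 96, cy_2 = 184, r_2 = 60, x2_3 = 124, y2_3 = 88, x0_4 = 180, y0_4 = 148, x1_4 = 324, y1_4 = 240, x0_5 = 216, y0_5 = 200, x1_6 = 232, y1_6 = 132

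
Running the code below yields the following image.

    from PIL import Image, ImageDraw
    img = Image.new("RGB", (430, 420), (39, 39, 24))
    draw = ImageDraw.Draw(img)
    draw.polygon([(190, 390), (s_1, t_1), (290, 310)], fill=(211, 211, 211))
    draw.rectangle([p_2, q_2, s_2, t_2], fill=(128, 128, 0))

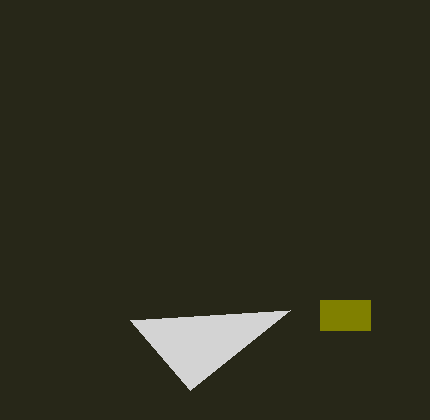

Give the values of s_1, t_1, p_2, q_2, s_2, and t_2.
s_1 = 130, t_1 = 320, p_2 = 320, q_2 = 300, s_2 = 370, t_2 = 330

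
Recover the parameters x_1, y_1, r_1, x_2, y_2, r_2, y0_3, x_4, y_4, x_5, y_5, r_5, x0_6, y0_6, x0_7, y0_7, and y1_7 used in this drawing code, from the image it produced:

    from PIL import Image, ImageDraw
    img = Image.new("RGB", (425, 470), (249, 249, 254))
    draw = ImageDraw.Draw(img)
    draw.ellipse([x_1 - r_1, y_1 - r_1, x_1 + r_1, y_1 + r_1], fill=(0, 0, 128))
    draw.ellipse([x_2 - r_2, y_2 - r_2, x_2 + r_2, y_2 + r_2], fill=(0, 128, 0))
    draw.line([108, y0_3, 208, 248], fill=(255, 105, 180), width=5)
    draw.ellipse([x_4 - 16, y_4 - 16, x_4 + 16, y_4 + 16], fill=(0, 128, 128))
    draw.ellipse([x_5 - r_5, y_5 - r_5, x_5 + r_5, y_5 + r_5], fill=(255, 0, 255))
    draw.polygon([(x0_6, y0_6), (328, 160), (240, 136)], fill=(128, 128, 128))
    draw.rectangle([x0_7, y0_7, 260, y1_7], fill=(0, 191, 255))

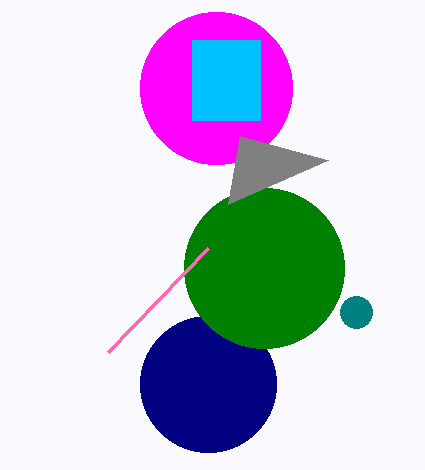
x_1 = 208; y_1 = 384; r_1 = 68; x_2 = 264; y_2 = 268; r_2 = 80; y0_3 = 352; x_4 = 356; y_4 = 312; x_5 = 216; y_5 = 88; r_5 = 76; x0_6 = 228; y0_6 = 204; x0_7 = 192; y0_7 = 40; y1_7 = 120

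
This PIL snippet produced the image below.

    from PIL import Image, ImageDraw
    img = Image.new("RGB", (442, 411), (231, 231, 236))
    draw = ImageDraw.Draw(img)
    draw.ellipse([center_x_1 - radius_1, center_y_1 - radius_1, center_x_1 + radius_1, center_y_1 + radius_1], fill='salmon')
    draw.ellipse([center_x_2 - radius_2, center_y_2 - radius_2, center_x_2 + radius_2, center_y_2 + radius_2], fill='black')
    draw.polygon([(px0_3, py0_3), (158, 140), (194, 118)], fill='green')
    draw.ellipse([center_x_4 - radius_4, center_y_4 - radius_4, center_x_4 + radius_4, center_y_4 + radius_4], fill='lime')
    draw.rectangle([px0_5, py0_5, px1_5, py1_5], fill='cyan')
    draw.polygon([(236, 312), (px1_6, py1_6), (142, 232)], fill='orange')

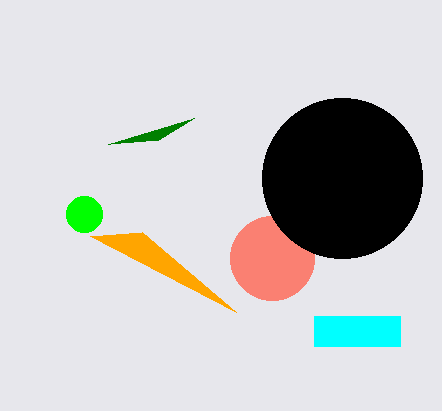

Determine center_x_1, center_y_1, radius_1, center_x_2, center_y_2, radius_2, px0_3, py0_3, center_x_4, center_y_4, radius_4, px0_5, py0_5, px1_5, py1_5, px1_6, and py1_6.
center_x_1 = 272
center_y_1 = 258
radius_1 = 42
center_x_2 = 342
center_y_2 = 178
radius_2 = 80
px0_3 = 108
py0_3 = 144
center_x_4 = 84
center_y_4 = 214
radius_4 = 18
px0_5 = 314
py0_5 = 316
px1_5 = 400
py1_5 = 346
px1_6 = 90
py1_6 = 236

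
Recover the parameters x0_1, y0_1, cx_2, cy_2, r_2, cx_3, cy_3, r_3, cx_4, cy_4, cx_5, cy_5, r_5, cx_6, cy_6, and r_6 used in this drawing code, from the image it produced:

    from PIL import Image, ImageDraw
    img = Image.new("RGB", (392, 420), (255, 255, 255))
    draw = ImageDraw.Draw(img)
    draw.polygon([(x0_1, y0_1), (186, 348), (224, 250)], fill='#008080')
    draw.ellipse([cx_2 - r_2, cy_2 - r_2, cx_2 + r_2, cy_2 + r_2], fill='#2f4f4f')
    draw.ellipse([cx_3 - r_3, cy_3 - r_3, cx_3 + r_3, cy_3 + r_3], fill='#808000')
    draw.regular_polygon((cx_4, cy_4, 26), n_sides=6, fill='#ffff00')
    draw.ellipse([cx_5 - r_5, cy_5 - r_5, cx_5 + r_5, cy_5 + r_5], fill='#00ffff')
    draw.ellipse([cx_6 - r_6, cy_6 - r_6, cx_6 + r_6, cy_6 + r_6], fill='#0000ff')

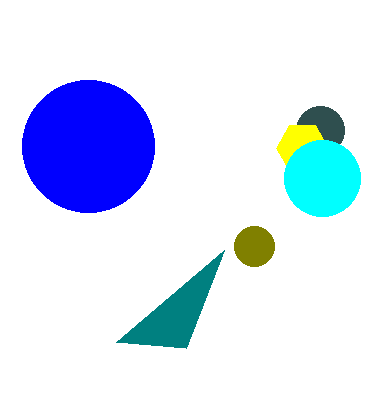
x0_1 = 116, y0_1 = 342, cx_2 = 320, cy_2 = 130, r_2 = 24, cx_3 = 254, cy_3 = 246, r_3 = 20, cx_4 = 302, cy_4 = 148, cx_5 = 322, cy_5 = 178, r_5 = 38, cx_6 = 88, cy_6 = 146, r_6 = 66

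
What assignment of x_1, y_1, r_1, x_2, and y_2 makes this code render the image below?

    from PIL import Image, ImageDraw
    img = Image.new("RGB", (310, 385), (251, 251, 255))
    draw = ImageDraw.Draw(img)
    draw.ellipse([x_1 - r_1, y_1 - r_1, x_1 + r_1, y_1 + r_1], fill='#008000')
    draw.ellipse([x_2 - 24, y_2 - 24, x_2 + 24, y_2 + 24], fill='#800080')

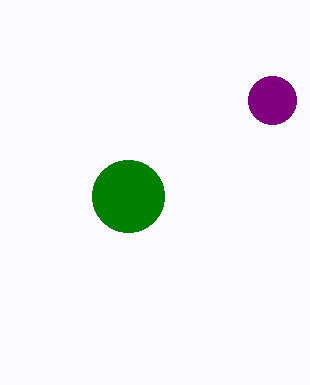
x_1 = 128, y_1 = 196, r_1 = 36, x_2 = 272, y_2 = 100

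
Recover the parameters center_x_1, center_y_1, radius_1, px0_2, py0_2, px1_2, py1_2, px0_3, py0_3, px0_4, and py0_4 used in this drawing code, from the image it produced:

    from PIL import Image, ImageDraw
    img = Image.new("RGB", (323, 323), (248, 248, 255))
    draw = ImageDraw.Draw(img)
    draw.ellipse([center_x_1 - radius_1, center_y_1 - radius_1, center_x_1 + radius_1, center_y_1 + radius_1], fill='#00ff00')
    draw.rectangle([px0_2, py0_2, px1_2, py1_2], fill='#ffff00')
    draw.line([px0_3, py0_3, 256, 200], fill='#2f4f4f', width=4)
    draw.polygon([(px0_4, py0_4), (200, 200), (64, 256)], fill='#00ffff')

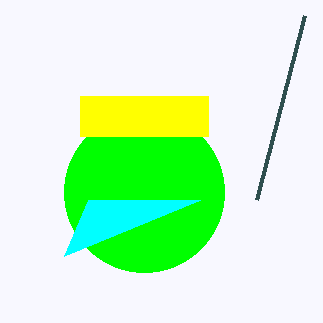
center_x_1 = 144; center_y_1 = 192; radius_1 = 80; px0_2 = 80; py0_2 = 96; px1_2 = 208; py1_2 = 136; px0_3 = 304; py0_3 = 16; px0_4 = 88; py0_4 = 200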